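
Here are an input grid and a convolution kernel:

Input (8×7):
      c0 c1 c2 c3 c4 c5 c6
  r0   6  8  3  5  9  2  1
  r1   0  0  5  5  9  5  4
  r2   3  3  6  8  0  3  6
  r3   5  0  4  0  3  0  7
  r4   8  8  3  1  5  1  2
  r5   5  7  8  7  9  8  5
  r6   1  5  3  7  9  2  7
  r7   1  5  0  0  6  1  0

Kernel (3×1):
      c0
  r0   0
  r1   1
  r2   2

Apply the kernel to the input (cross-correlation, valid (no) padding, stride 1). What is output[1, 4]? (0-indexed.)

The receptive field on the input at this output position is [9 / 0 / 3]. Elementwise product with the kernel and sum: 0·1 + 3·2.

6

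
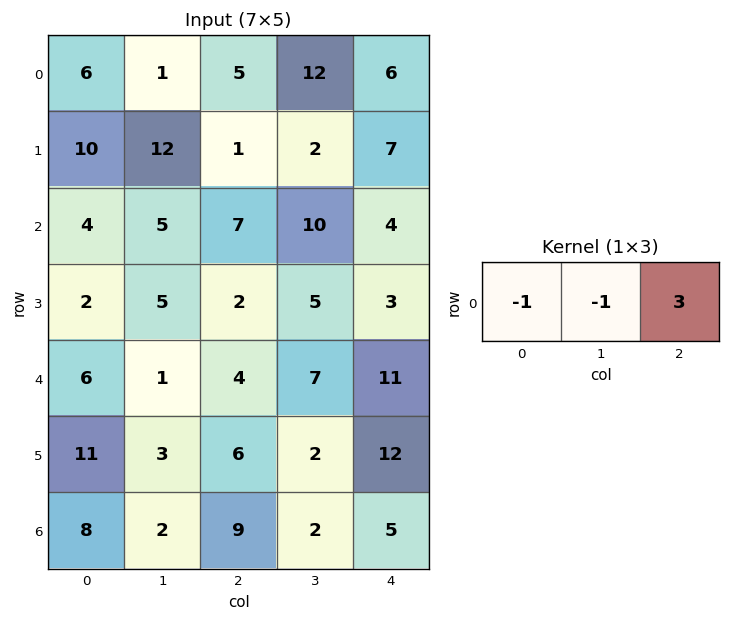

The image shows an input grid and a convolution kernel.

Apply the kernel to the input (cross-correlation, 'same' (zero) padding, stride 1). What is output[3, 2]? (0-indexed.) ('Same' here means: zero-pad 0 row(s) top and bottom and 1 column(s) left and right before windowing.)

The receptive field on the zero-padded input at this output position is [5 2 5]. Elementwise product with the kernel and sum: 5·-1 + 2·-1 + 5·3.

8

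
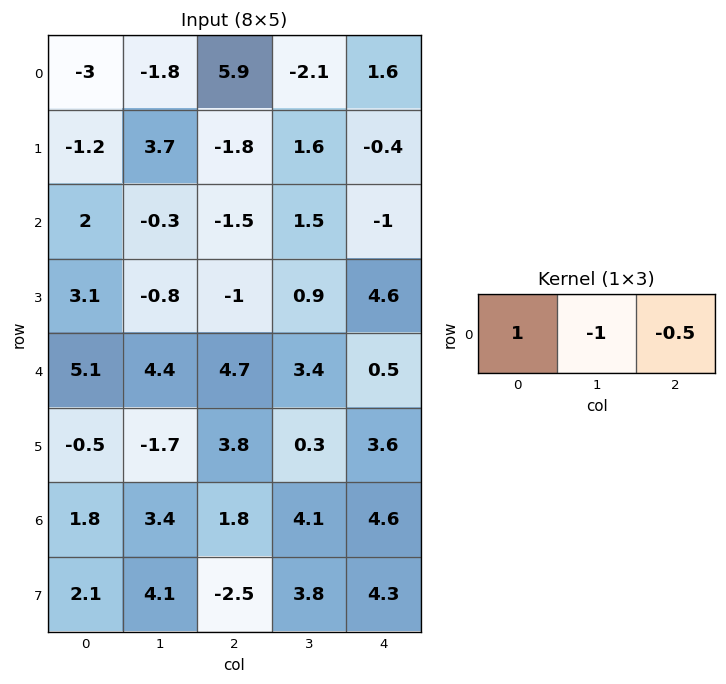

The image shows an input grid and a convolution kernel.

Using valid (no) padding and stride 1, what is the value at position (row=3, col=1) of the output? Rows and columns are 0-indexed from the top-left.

-0.25

The receptive field on the input at this output position is [-0.8 -1 0.9]. Elementwise product with the kernel and sum: -0.8·1 + -1·-1 + 0.9·-0.5.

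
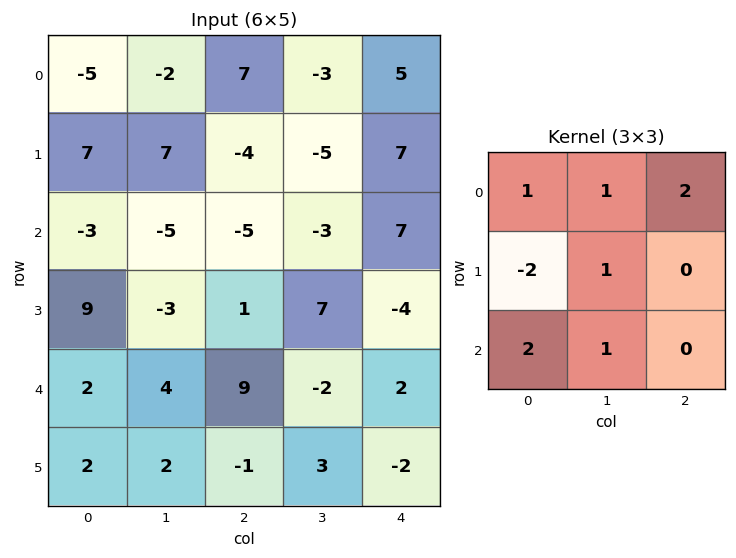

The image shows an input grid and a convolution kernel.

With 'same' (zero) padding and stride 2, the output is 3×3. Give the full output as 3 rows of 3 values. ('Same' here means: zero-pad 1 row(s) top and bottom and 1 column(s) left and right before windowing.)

2 21 8
27 -7 25
7 16 13

Output[0,0]: The receptive field on the zero-padded input at this output position is [0 0 0 / 0 -5 -2 / 0 7 7]. Elementwise product with the kernel and sum: 0·1 + 0·1 + 0·2 + 0·-2 + -5·1 + 0·2 + 7·1.
Output[0,1]: The receptive field on the zero-padded input at this output position is [0 0 0 / -2 7 -3 / 7 -4 -5]. Elementwise product with the kernel and sum: 0·1 + 0·1 + 0·2 + -2·-2 + 7·1 + 7·2 + -4·1.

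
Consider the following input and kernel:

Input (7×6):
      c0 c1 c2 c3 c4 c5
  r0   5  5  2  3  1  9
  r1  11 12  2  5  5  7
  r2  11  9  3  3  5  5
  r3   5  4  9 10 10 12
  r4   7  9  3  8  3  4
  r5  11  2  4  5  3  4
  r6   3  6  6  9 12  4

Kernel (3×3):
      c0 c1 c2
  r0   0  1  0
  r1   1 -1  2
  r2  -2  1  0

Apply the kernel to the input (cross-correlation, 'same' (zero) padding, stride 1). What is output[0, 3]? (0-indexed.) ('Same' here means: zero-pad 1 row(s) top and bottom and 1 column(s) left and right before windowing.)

The receptive field on the zero-padded input at this output position is [0 0 0 / 2 3 1 / 2 5 5]. Elementwise product with the kernel and sum: 0·1 + 2·1 + 3·-1 + 1·2 + 2·-2 + 5·1.

2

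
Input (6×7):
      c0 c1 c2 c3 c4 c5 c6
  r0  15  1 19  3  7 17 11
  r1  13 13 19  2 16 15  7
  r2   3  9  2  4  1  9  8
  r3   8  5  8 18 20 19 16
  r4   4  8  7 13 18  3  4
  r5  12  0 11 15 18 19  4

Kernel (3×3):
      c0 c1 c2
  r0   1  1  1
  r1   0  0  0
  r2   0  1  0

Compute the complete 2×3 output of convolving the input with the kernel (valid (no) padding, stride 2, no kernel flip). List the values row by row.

44 33 44
22 20 21

Output[0,0]: The receptive field on the input at this output position is [15 1 19 / 13 13 19 / 3 9 2]. Elementwise product with the kernel and sum: 15·1 + 1·1 + 19·1 + 9·1.
Output[0,1]: The receptive field on the input at this output position is [19 3 7 / 19 2 16 / 2 4 1]. Elementwise product with the kernel and sum: 19·1 + 3·1 + 7·1 + 4·1.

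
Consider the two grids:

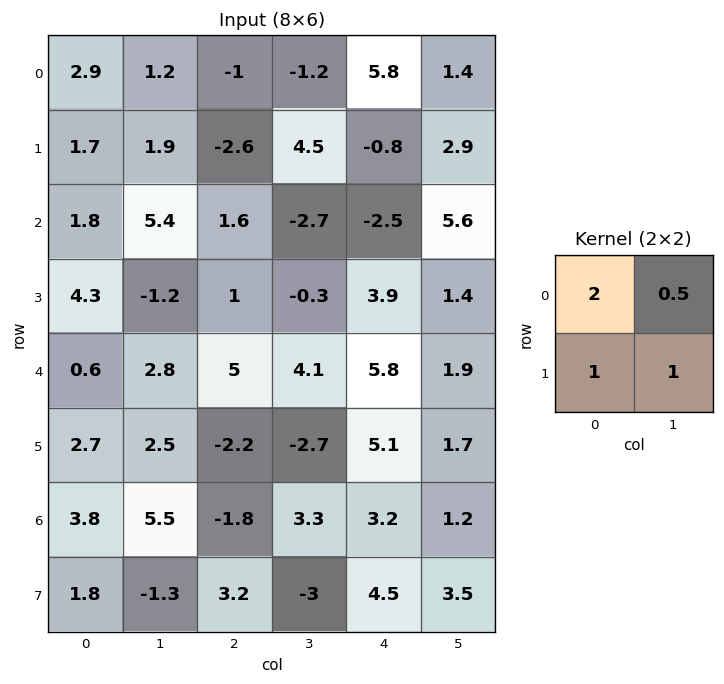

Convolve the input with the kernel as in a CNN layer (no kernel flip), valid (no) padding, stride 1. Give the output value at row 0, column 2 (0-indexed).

The receptive field on the input at this output position is [-1 -1.2 / -2.6 4.5]. Elementwise product with the kernel and sum: -1·2 + -1.2·0.5 + -2.6·1 + 4.5·1.

-0.7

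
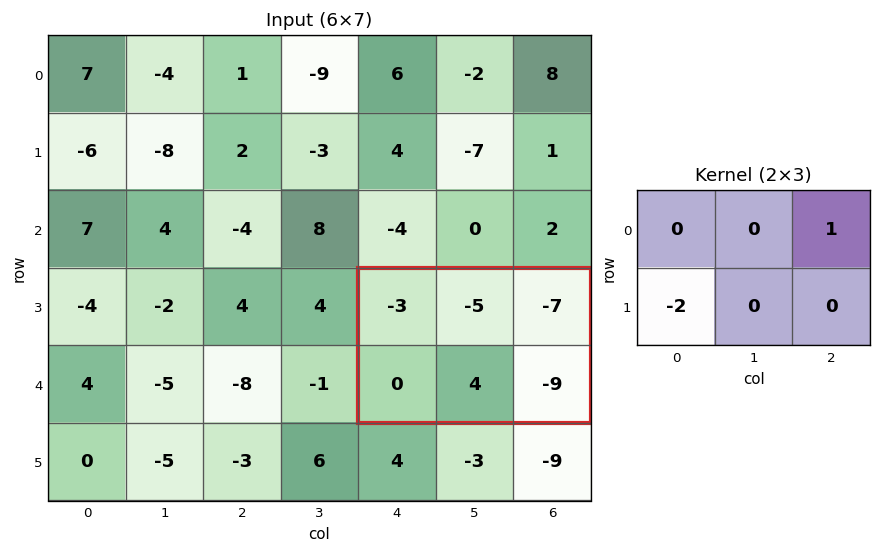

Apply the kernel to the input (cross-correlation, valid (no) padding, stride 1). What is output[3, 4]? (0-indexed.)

-7

The receptive field on the input at this output position is [-3 -5 -7 / 0 4 -9]. Elementwise product with the kernel and sum: -7·1 + 0·-2.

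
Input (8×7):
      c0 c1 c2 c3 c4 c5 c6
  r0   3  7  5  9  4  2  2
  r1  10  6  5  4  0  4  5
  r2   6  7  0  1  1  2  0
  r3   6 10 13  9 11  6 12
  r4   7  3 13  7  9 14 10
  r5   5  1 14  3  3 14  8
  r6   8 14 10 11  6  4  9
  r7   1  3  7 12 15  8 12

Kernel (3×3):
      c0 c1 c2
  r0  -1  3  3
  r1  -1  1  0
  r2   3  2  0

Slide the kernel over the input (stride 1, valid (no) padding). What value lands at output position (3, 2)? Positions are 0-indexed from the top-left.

89

The receptive field on the input at this output position is [13 9 11 / 13 7 9 / 14 3 3]. Elementwise product with the kernel and sum: 13·-1 + 9·3 + 11·3 + 13·-1 + 7·1 + 14·3 + 3·2.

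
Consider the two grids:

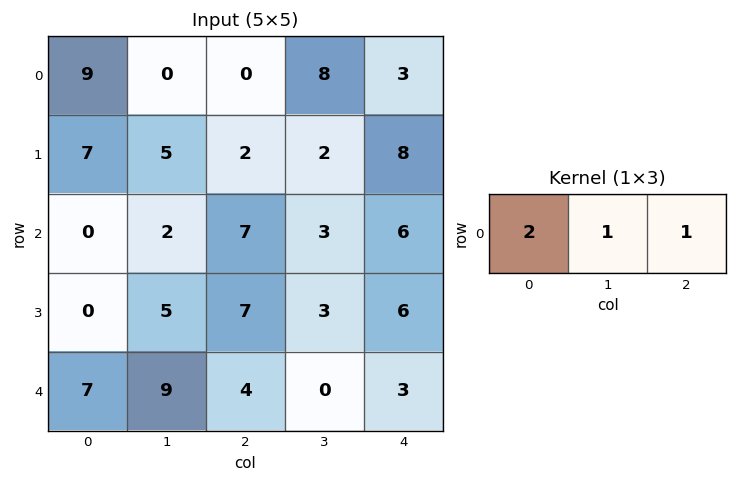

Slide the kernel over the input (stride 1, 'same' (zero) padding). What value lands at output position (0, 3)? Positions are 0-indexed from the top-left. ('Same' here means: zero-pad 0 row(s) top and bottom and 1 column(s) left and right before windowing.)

11

The receptive field on the zero-padded input at this output position is [0 8 3]. Elementwise product with the kernel and sum: 0·2 + 8·1 + 3·1.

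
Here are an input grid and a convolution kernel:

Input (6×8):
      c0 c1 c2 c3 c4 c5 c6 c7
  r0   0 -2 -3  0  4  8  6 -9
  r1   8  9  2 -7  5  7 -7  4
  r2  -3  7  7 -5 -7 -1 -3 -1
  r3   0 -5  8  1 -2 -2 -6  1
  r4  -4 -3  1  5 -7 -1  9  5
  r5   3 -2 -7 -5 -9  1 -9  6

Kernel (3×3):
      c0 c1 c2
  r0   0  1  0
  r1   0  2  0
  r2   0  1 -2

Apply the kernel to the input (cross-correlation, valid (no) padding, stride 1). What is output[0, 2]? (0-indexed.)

The receptive field on the input at this output position is [-3 0 4 / 2 -7 5 / 7 -5 -7]. Elementwise product with the kernel and sum: 0·1 + -7·2 + -5·1 + -7·-2.

-5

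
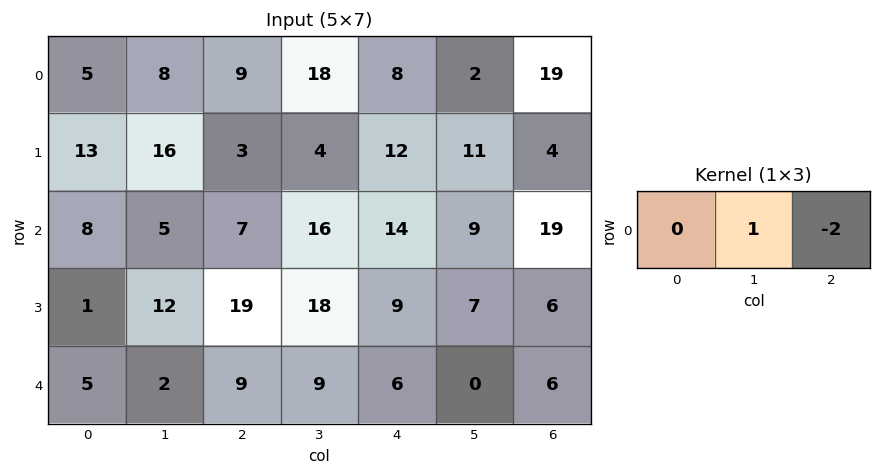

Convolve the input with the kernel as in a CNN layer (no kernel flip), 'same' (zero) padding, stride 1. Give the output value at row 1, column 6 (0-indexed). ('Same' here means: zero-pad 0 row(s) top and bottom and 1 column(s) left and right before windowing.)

The receptive field on the zero-padded input at this output position is [11 4 0]. Elementwise product with the kernel and sum: 4·1 + 0·-2.

4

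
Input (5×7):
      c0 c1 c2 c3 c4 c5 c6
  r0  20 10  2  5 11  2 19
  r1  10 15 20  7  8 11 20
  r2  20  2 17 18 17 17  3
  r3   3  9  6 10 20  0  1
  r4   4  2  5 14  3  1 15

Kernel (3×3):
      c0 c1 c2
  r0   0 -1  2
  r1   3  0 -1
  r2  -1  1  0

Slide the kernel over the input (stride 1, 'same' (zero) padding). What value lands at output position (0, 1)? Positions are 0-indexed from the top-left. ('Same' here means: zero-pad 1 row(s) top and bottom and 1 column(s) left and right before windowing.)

63

The receptive field on the zero-padded input at this output position is [0 0 0 / 20 10 2 / 10 15 20]. Elementwise product with the kernel and sum: 0·-1 + 0·2 + 20·3 + 2·-1 + 10·-1 + 15·1.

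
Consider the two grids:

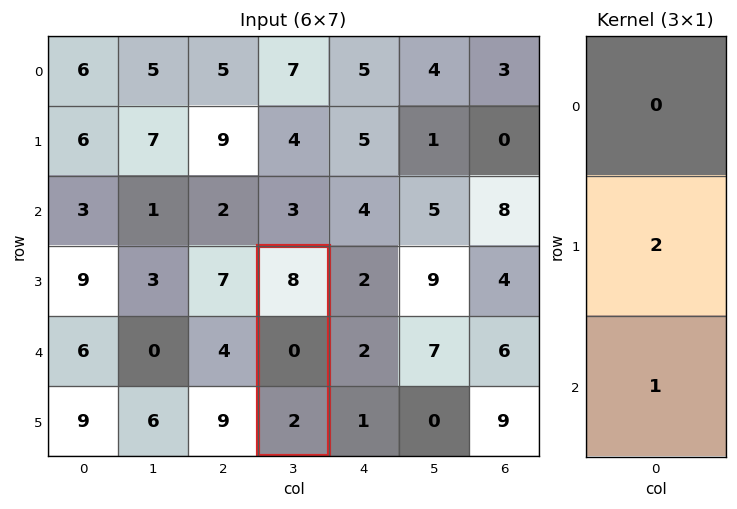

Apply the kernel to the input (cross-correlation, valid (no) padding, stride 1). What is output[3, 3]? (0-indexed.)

The receptive field on the input at this output position is [8 / 0 / 2]. Elementwise product with the kernel and sum: 0·2 + 2·1.

2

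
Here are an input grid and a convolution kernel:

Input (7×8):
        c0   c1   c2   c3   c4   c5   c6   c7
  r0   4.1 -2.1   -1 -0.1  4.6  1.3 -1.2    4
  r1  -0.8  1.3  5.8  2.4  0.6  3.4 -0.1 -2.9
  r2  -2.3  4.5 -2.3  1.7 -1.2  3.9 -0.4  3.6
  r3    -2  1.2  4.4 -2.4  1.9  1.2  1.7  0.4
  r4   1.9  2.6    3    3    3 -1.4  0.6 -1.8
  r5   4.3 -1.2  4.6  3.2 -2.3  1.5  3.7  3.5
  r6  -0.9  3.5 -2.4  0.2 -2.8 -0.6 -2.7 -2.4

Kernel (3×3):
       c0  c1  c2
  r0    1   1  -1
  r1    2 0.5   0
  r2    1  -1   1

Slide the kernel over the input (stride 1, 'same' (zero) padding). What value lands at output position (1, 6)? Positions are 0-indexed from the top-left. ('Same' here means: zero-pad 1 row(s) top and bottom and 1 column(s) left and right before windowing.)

10.75

The receptive field on the zero-padded input at this output position is [1.3 -1.2 4 / 3.4 -0.1 -2.9 / 3.9 -0.4 3.6]. Elementwise product with the kernel and sum: 1.3·1 + -1.2·1 + 4·-1 + 3.4·2 + -0.1·0.5 + 3.9·1 + -0.4·-1 + 3.6·1.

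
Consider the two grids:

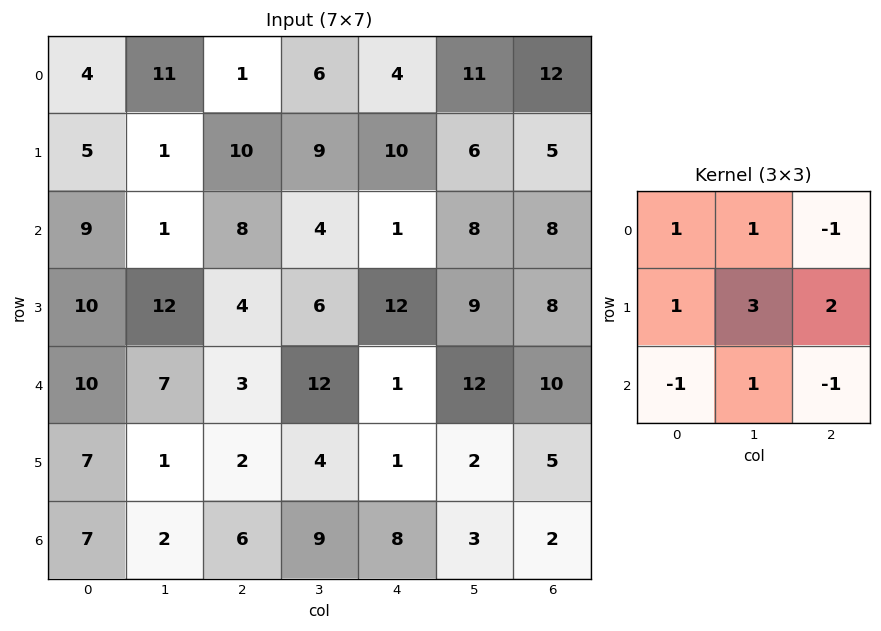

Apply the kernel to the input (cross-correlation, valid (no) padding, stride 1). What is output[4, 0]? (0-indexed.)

The receptive field on the input at this output position is [10 7 3 / 7 1 2 / 7 2 6]. Elementwise product with the kernel and sum: 10·1 + 7·1 + 3·-1 + 7·1 + 1·3 + 2·2 + 7·-1 + 2·1 + 6·-1.

17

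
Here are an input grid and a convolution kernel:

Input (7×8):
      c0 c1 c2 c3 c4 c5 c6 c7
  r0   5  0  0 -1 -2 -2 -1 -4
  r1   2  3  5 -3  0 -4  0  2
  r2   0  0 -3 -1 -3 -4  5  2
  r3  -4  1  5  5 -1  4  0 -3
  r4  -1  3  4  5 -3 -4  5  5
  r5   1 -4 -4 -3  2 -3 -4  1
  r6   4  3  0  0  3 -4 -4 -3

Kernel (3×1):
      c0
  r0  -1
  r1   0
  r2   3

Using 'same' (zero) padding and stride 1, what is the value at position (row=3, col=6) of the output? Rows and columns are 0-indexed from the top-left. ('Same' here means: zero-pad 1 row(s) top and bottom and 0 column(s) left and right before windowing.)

The receptive field on the zero-padded input at this output position is [5 / 0 / 5]. Elementwise product with the kernel and sum: 5·-1 + 5·3.

10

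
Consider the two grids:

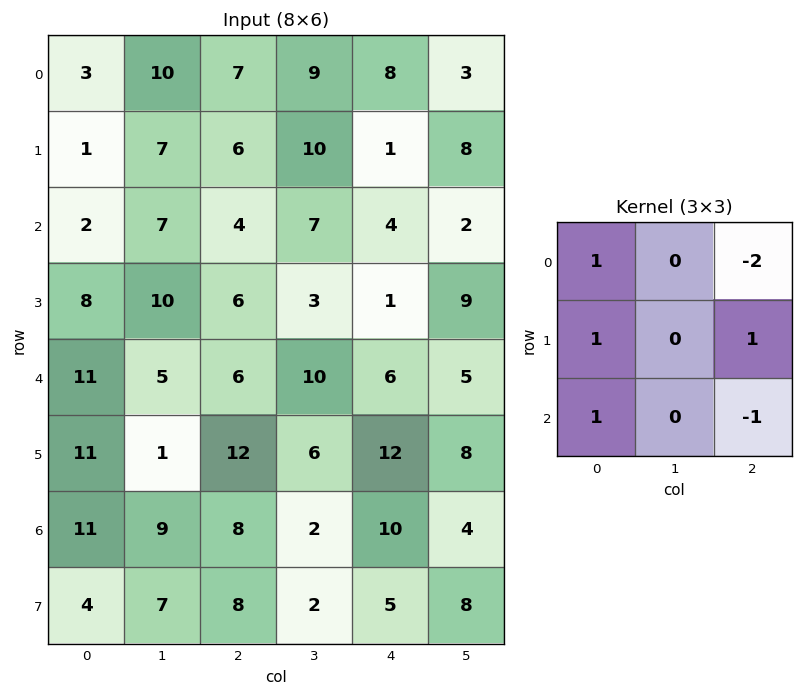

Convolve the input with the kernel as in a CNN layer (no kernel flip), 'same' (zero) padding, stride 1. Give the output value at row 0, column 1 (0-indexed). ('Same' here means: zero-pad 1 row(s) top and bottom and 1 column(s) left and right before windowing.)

The receptive field on the zero-padded input at this output position is [0 0 0 / 3 10 7 / 1 7 6]. Elementwise product with the kernel and sum: 0·1 + 0·-2 + 3·1 + 7·1 + 1·1 + 6·-1.

5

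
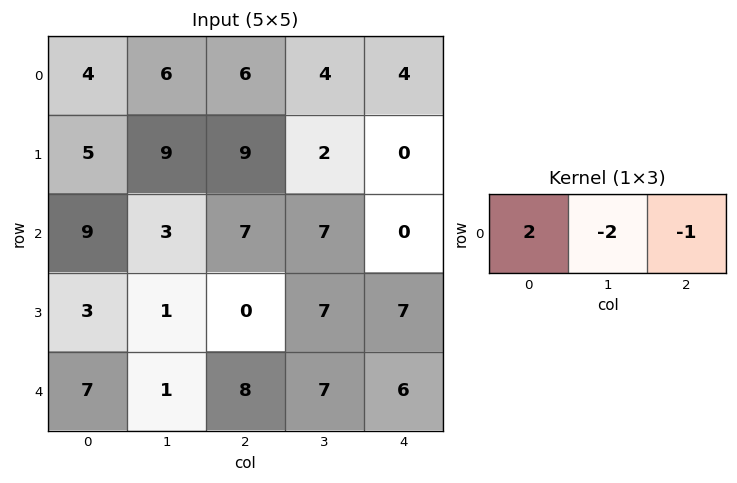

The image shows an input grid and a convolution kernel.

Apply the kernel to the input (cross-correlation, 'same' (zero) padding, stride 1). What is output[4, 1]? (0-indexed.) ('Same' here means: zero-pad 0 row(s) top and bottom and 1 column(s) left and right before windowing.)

The receptive field on the zero-padded input at this output position is [7 1 8]. Elementwise product with the kernel and sum: 7·2 + 1·-2 + 8·-1.

4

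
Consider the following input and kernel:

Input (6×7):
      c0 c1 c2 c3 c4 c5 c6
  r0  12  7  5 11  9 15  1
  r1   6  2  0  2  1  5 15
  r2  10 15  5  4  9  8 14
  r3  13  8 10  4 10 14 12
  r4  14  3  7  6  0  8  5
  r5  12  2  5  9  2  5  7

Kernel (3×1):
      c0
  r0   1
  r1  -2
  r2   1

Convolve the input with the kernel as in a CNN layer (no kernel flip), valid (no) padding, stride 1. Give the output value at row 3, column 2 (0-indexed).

The receptive field on the input at this output position is [10 / 7 / 5]. Elementwise product with the kernel and sum: 10·1 + 7·-2 + 5·1.

1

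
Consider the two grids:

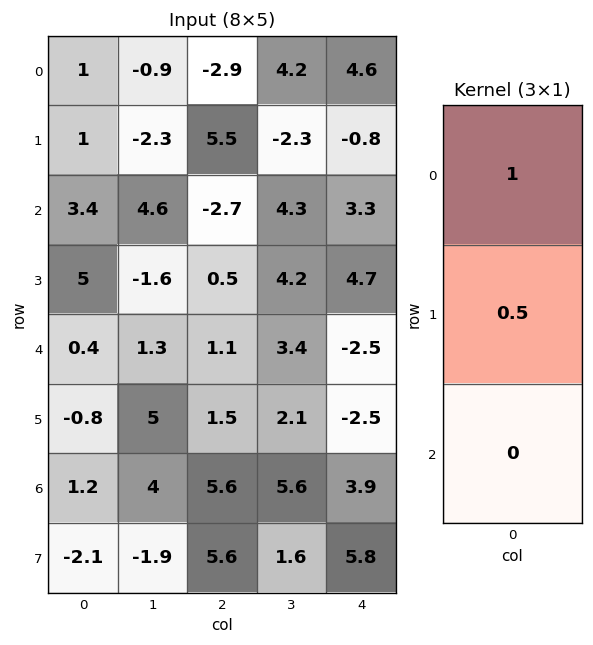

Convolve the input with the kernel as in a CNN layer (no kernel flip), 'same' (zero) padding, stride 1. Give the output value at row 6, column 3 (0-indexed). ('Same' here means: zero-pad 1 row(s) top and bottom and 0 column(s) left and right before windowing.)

4.9

The receptive field on the zero-padded input at this output position is [2.1 / 5.6 / 1.6]. Elementwise product with the kernel and sum: 2.1·1 + 5.6·0.5.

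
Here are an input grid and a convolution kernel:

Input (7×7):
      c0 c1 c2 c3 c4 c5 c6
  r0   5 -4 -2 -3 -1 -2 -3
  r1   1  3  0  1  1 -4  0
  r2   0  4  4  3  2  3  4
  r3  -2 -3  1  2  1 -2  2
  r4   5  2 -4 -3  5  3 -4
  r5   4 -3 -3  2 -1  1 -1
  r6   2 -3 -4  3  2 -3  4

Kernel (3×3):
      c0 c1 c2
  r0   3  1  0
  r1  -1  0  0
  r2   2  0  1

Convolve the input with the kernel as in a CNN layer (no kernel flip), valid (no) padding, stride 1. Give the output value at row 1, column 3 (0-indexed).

The receptive field on the input at this output position is [1 1 -4 / 3 2 3 / 2 1 -2]. Elementwise product with the kernel and sum: 1·3 + 1·1 + 3·-1 + 2·2 + -2·1.

3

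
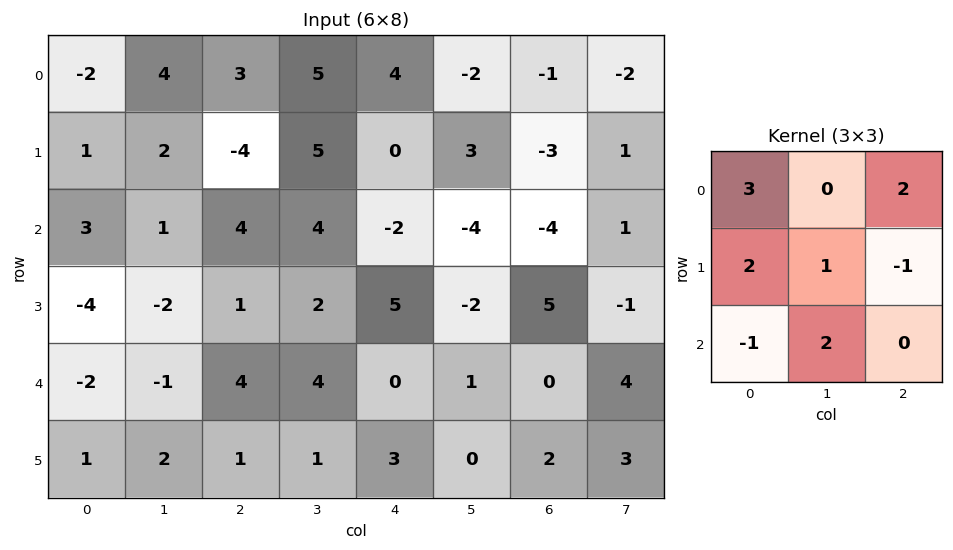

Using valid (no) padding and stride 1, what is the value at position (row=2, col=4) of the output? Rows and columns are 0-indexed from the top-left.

-9

The receptive field on the input at this output position is [-2 -4 -4 / 5 -2 5 / 0 1 0]. Elementwise product with the kernel and sum: -2·3 + -4·2 + 5·2 + -2·1 + 5·-1 + 0·-1 + 1·2.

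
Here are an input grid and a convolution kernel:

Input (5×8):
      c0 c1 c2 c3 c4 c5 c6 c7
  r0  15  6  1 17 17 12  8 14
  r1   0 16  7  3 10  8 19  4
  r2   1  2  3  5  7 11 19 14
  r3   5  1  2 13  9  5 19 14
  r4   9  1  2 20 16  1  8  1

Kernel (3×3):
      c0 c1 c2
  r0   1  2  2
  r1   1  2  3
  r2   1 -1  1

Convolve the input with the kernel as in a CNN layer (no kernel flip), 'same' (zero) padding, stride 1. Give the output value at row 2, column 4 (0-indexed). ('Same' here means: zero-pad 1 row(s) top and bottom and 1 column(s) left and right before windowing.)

100

The receptive field on the zero-padded input at this output position is [3 10 8 / 5 7 11 / 13 9 5]. Elementwise product with the kernel and sum: 3·1 + 10·2 + 8·2 + 5·1 + 7·2 + 11·3 + 13·1 + 9·-1 + 5·1.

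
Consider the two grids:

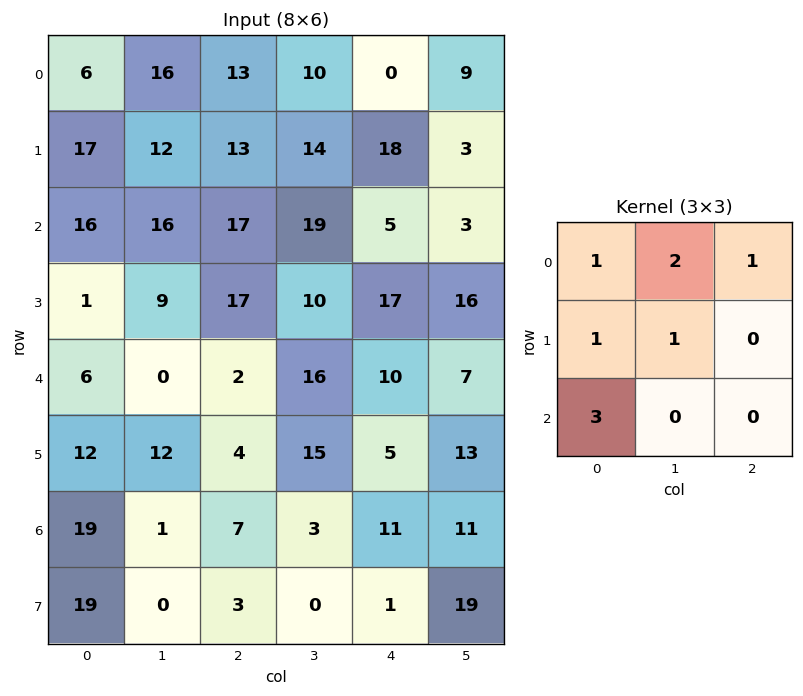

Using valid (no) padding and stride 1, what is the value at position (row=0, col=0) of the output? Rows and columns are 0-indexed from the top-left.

128

The receptive field on the input at this output position is [6 16 13 / 17 12 13 / 16 16 17]. Elementwise product with the kernel and sum: 6·1 + 16·2 + 13·1 + 17·1 + 12·1 + 16·3.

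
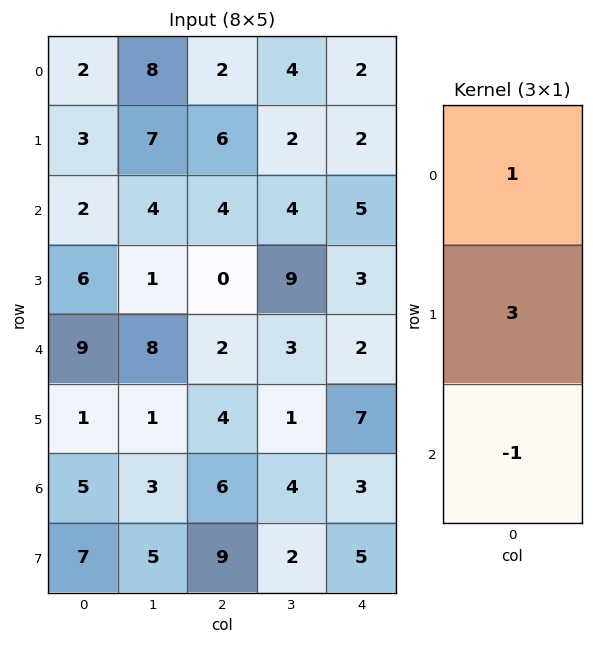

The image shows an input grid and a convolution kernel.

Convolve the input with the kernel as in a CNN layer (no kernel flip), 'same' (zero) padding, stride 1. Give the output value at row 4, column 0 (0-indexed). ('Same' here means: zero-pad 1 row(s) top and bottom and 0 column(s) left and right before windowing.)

32

The receptive field on the zero-padded input at this output position is [6 / 9 / 1]. Elementwise product with the kernel and sum: 6·1 + 9·3 + 1·-1.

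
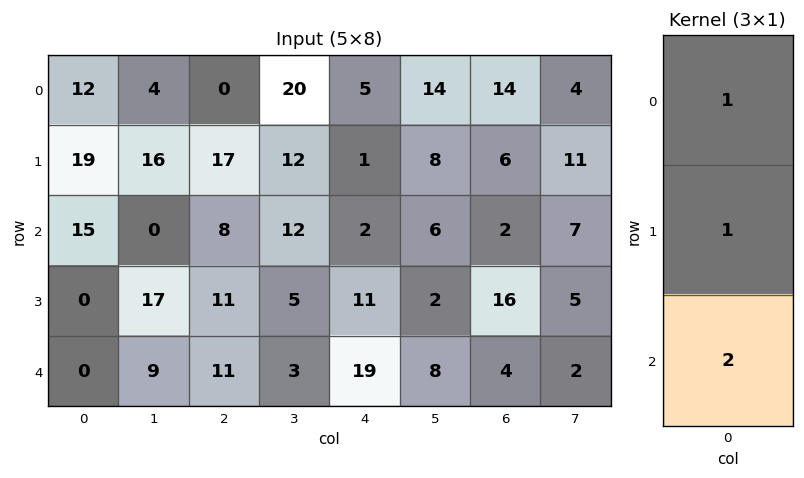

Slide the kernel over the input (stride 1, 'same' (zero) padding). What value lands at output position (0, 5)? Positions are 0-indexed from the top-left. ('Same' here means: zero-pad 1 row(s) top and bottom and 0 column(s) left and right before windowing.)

30

The receptive field on the zero-padded input at this output position is [0 / 14 / 8]. Elementwise product with the kernel and sum: 0·1 + 14·1 + 8·2.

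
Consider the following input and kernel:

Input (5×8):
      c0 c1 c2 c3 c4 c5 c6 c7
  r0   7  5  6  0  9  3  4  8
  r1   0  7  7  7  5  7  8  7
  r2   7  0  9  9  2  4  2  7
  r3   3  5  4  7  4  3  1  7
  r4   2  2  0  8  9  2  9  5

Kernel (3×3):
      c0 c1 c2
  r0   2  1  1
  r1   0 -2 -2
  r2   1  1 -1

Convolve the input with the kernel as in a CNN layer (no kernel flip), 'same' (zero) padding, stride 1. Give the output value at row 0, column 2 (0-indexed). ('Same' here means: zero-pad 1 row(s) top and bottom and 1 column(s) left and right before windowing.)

The receptive field on the zero-padded input at this output position is [0 0 0 / 5 6 0 / 7 7 7]. Elementwise product with the kernel and sum: 0·2 + 0·1 + 0·1 + 6·-2 + 0·-2 + 7·1 + 7·1 + 7·-1.

-5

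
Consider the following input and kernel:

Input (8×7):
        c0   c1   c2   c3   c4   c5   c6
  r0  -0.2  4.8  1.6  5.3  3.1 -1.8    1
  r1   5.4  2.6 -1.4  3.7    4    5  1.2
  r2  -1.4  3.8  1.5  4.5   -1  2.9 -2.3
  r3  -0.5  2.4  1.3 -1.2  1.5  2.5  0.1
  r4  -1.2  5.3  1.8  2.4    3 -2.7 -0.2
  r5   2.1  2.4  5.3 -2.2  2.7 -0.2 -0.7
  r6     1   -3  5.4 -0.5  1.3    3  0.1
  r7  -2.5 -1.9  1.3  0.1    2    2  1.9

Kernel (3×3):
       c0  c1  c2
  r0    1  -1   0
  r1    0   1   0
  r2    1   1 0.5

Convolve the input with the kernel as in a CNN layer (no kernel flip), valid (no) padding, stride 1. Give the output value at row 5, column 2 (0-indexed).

9.4

The receptive field on the input at this output position is [5.3 -2.2 2.7 / 5.4 -0.5 1.3 / 1.3 0.1 2]. Elementwise product with the kernel and sum: 5.3·1 + -2.2·-1 + -0.5·1 + 1.3·1 + 0.1·1 + 2·0.5.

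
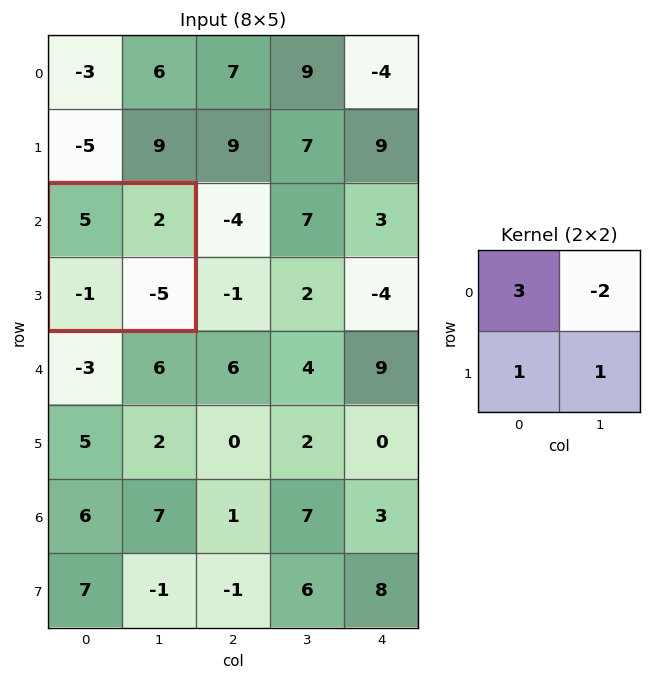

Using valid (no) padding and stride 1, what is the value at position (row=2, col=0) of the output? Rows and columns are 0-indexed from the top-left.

5

The receptive field on the input at this output position is [5 2 / -1 -5]. Elementwise product with the kernel and sum: 5·3 + 2·-2 + -1·1 + -5·1.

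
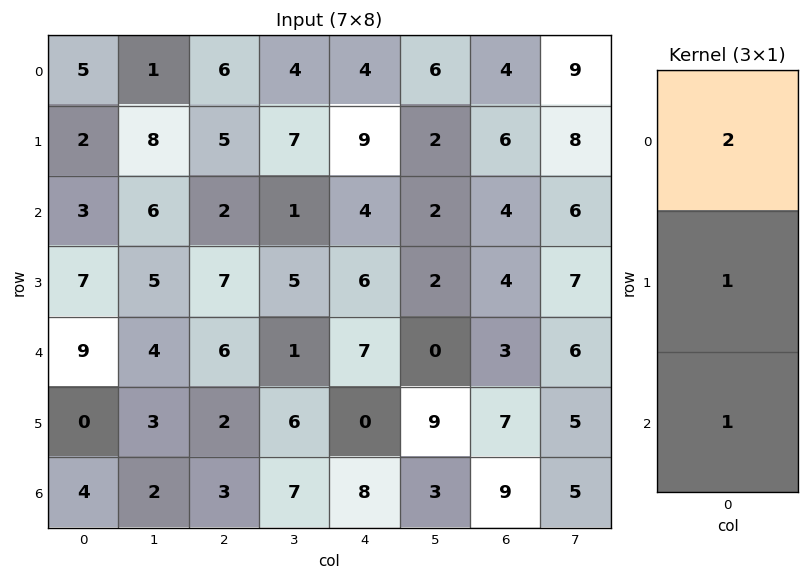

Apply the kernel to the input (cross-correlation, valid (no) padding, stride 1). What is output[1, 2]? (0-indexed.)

19

The receptive field on the input at this output position is [5 / 2 / 7]. Elementwise product with the kernel and sum: 5·2 + 2·1 + 7·1.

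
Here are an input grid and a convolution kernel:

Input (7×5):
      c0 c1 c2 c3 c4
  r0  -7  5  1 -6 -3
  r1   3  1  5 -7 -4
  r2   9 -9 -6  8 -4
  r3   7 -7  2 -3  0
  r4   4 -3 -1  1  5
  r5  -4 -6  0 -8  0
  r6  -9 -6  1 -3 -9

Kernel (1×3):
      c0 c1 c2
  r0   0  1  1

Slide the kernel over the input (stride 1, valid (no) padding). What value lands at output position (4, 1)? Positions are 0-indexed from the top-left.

The receptive field on the input at this output position is [-3 -1 1]. Elementwise product with the kernel and sum: -1·1 + 1·1.

0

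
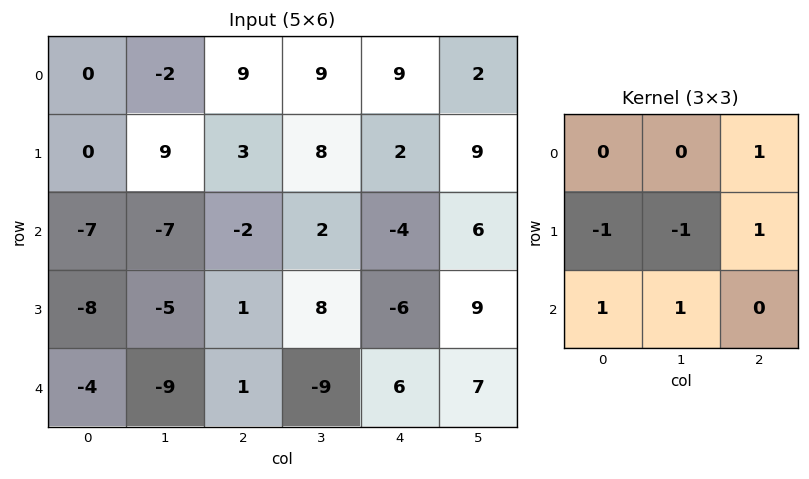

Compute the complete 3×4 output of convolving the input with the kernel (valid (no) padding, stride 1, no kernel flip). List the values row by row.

-11 -4 0 -1
2 15 7 19
-1 6 -27 10

Output[0,0]: The receptive field on the input at this output position is [0 -2 9 / 0 9 3 / -7 -7 -2]. Elementwise product with the kernel and sum: 9·1 + 0·-1 + 9·-1 + 3·1 + -7·1 + -7·1.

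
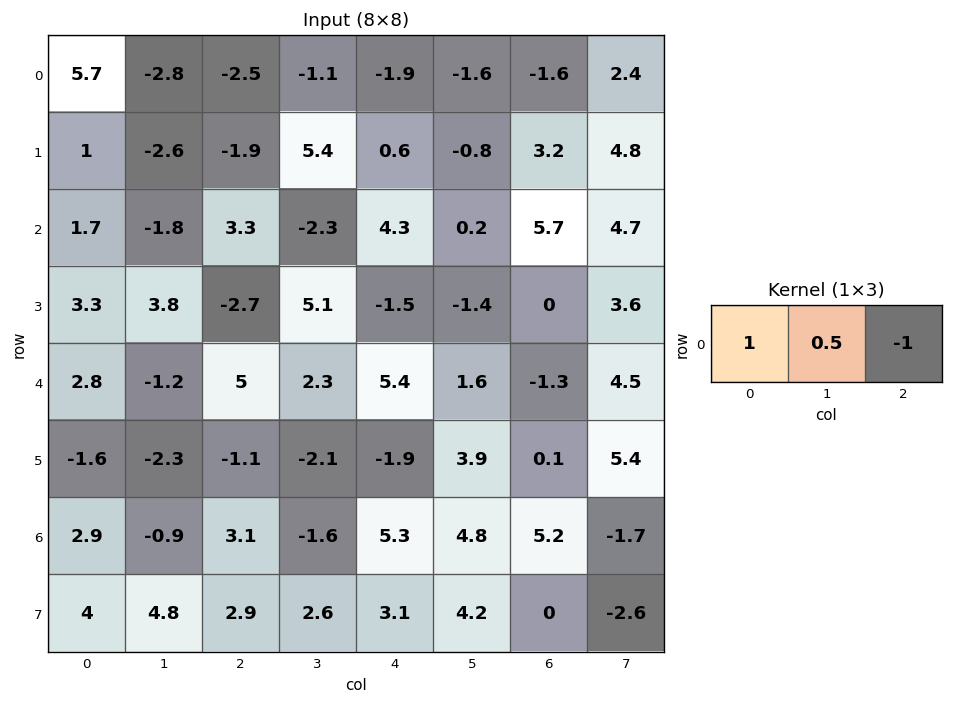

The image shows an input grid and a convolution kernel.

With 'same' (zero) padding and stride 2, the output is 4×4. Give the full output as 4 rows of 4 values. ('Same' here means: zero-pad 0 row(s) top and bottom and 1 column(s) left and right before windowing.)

5.65 -2.95 -0.45 -4.8
2.65 2.15 -0.35 -1.65
2.6 -1 3.4 -3.55
2.35 2.25 -3.75 9.1

Output[0,0]: The receptive field on the zero-padded input at this output position is [0 5.7 -2.8]. Elementwise product with the kernel and sum: 0·1 + 5.7·0.5 + -2.8·-1.
Output[0,1]: The receptive field on the zero-padded input at this output position is [-2.8 -2.5 -1.1]. Elementwise product with the kernel and sum: -2.8·1 + -2.5·0.5 + -1.1·-1.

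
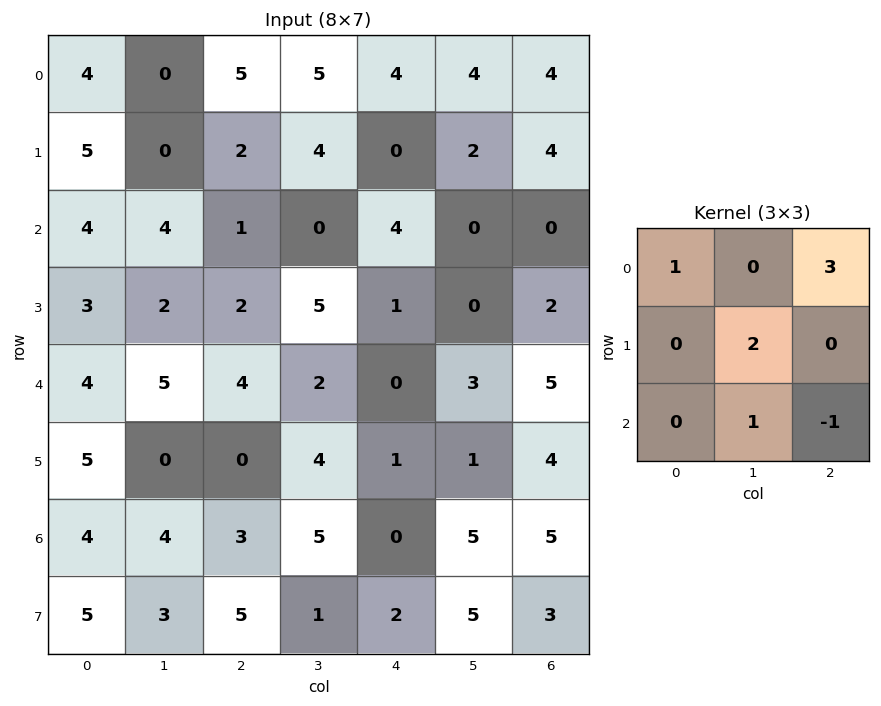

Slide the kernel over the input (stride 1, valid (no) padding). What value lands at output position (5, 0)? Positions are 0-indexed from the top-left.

The receptive field on the input at this output position is [5 0 0 / 4 4 3 / 5 3 5]. Elementwise product with the kernel and sum: 5·1 + 0·3 + 4·2 + 3·1 + 5·-1.

11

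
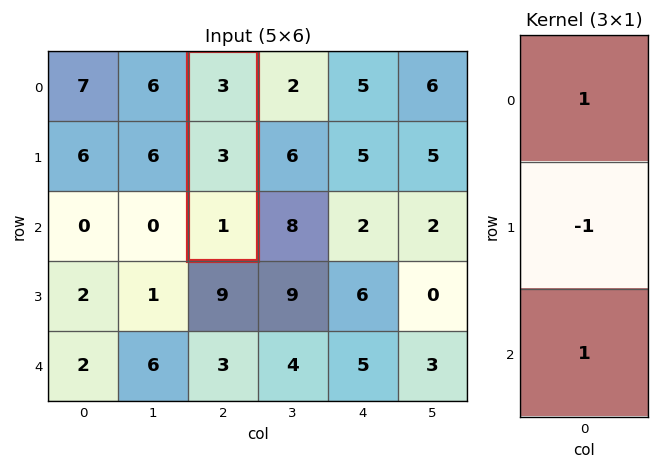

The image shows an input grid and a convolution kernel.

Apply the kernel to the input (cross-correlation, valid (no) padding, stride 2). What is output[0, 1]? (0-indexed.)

The receptive field on the input at this output position is [3 / 3 / 1]. Elementwise product with the kernel and sum: 3·1 + 3·-1 + 1·1.

1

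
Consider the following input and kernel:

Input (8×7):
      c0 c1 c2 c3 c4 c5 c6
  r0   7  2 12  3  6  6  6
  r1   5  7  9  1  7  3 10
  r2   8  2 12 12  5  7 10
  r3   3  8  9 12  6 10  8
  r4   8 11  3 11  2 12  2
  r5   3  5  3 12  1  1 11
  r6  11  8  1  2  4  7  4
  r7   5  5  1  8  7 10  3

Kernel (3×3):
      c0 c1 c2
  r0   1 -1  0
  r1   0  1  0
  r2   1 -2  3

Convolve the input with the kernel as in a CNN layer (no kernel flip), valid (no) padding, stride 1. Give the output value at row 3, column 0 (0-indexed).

The receptive field on the input at this output position is [3 8 9 / 8 11 3 / 3 5 3]. Elementwise product with the kernel and sum: 3·1 + 8·-1 + 11·1 + 3·1 + 5·-2 + 3·3.

8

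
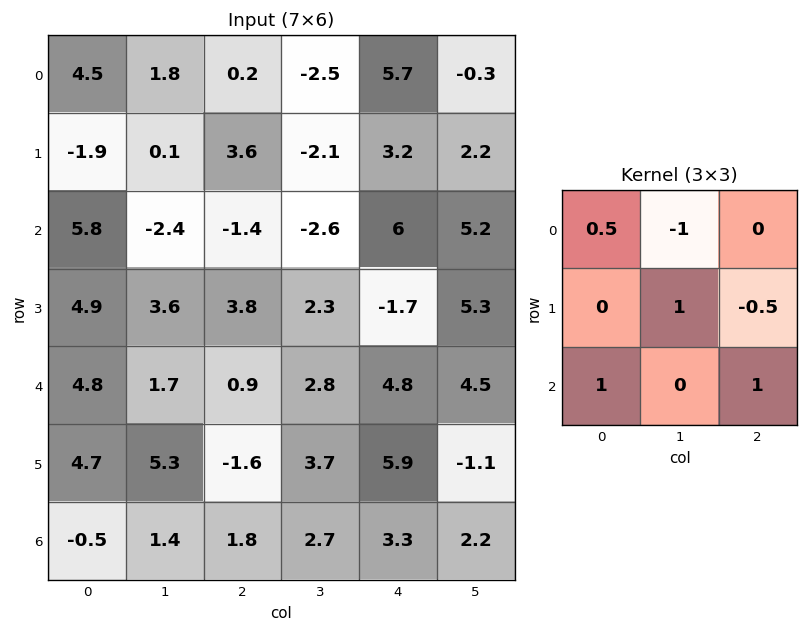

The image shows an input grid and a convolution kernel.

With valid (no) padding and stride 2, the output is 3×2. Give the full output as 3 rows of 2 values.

Output[0,0]: The receptive field on the input at this output position is [4.5 1.8 0.2 / -1.9 0.1 3.6 / 5.8 -2.4 -1.4]. Elementwise product with the kernel and sum: 4.5·0.5 + 1.8·-1 + 0.1·1 + 3.6·-0.5 + 5.8·1 + -1.4·1.
Output[0,1]: The receptive field on the input at this output position is [0.2 -2.5 5.7 / 3.6 -2.1 3.2 / -1.4 -2.6 6]. Elementwise product with the kernel and sum: 0.2·0.5 + -2.5·-1 + -2.1·1 + 3.2·-0.5 + -1.4·1 + 6·1.

3.15 3.5
12.7 10.75
8.1 3.5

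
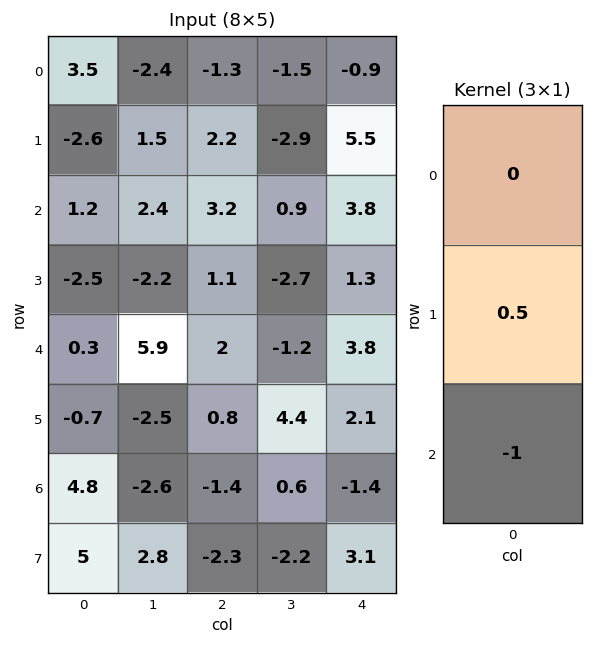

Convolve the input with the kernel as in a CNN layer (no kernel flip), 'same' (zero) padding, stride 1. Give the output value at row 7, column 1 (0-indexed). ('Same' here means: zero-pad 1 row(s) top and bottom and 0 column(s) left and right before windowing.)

1.4

The receptive field on the zero-padded input at this output position is [-2.6 / 2.8 / 0]. Elementwise product with the kernel and sum: 2.8·0.5 + 0·-1.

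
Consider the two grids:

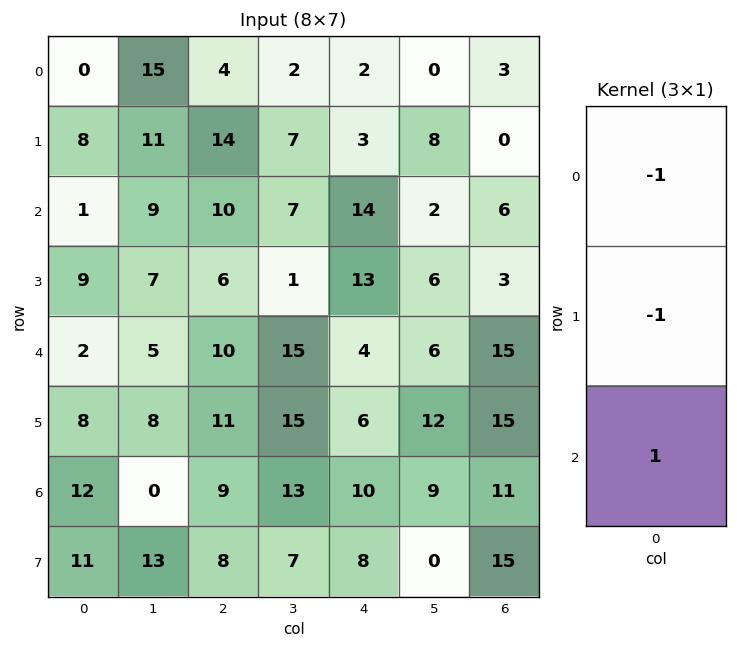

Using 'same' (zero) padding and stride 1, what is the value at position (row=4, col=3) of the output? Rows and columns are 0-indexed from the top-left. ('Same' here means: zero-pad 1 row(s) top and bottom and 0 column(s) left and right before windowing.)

The receptive field on the zero-padded input at this output position is [1 / 15 / 15]. Elementwise product with the kernel and sum: 1·-1 + 15·-1 + 15·1.

-1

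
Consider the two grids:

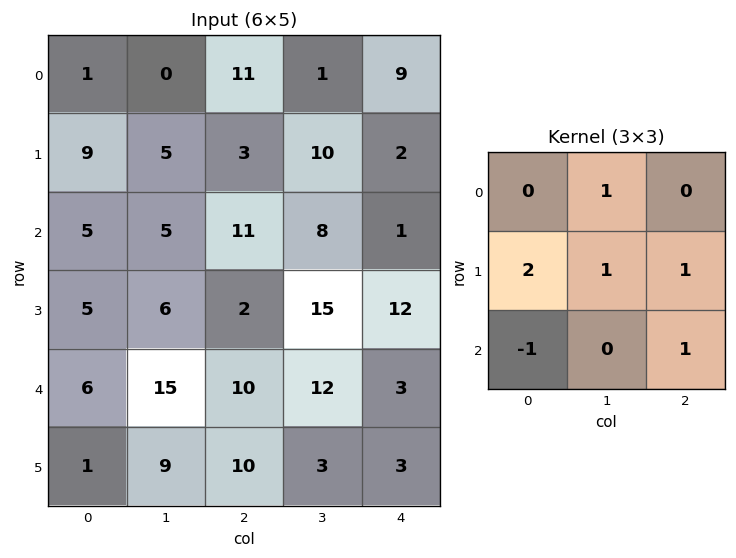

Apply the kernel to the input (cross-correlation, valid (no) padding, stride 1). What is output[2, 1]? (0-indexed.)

The receptive field on the input at this output position is [5 11 8 / 6 2 15 / 15 10 12]. Elementwise product with the kernel and sum: 11·1 + 6·2 + 2·1 + 15·1 + 15·-1 + 12·1.

37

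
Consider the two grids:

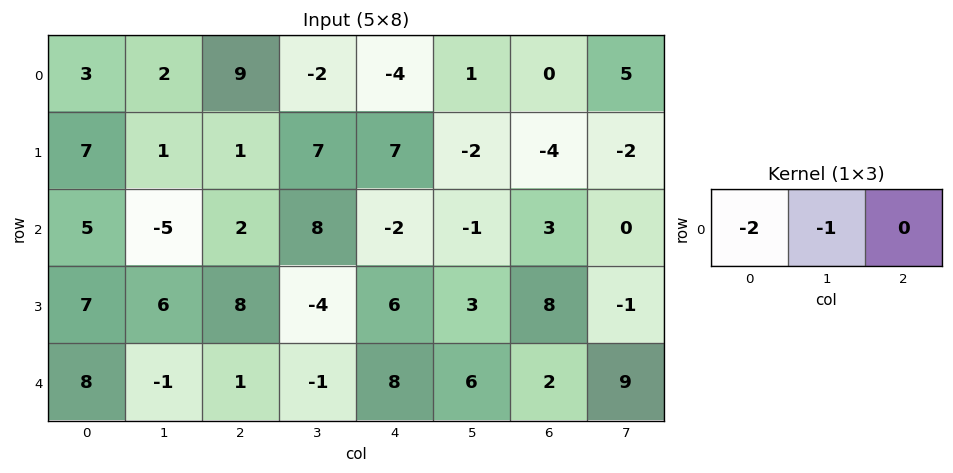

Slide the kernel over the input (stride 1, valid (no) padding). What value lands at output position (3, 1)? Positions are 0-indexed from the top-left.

The receptive field on the input at this output position is [6 8 -4]. Elementwise product with the kernel and sum: 6·-2 + 8·-1.

-20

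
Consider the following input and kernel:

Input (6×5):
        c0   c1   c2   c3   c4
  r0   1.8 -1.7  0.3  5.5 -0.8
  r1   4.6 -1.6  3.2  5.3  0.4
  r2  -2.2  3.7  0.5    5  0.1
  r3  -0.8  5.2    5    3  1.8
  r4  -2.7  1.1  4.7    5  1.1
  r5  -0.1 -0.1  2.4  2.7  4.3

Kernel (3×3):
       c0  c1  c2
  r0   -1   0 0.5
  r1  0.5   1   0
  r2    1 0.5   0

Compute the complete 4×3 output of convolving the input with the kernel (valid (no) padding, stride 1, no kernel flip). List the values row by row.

Output[0,0]: The receptive field on the input at this output position is [1.8 -1.7 0.3 / 4.6 -1.6 3.2 / -2.2 3.7 0.5]. Elementwise product with the kernel and sum: 1.8·-1 + 0.3·0.5 + 4.6·0.5 + -1.6·1 + -2.2·1 + 3.7·0.5.
Output[0,1]: The receptive field on the input at this output position is [-1.7 0.3 5.5 / -1.6 3.2 5.3 / 3.7 0.5 5]. Elementwise product with the kernel and sum: -1.7·-1 + 5.5·0.5 + -1.6·0.5 + 3.2·1 + 3.7·1 + 0.5·0.5.

-1.3 10.8 9.2
1.4 14.3 8.75
5.1 9.85 12.25
2.9 2.65 7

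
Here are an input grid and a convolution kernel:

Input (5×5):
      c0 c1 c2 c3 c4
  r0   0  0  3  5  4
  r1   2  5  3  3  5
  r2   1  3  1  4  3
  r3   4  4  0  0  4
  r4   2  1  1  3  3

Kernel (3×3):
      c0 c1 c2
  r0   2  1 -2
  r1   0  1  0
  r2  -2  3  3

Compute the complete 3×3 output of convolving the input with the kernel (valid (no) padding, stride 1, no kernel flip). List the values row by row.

9 5 25
10 0 15
9 9 16

Output[0,0]: The receptive field on the input at this output position is [0 0 3 / 2 5 3 / 1 3 1]. Elementwise product with the kernel and sum: 0·2 + 0·1 + 3·-2 + 5·1 + 1·-2 + 3·3 + 1·3.
Output[0,1]: The receptive field on the input at this output position is [0 3 5 / 5 3 3 / 3 1 4]. Elementwise product with the kernel and sum: 0·2 + 3·1 + 5·-2 + 3·1 + 3·-2 + 1·3 + 4·3.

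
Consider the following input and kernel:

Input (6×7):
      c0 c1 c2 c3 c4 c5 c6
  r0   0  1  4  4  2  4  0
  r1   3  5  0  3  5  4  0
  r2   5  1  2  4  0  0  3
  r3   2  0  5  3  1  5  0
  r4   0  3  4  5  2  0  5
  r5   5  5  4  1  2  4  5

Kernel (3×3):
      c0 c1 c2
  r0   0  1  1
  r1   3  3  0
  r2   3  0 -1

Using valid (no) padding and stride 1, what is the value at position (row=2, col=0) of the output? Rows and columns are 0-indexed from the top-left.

5

The receptive field on the input at this output position is [5 1 2 / 2 0 5 / 0 3 4]. Elementwise product with the kernel and sum: 1·1 + 2·1 + 2·3 + 0·3 + 0·3 + 4·-1.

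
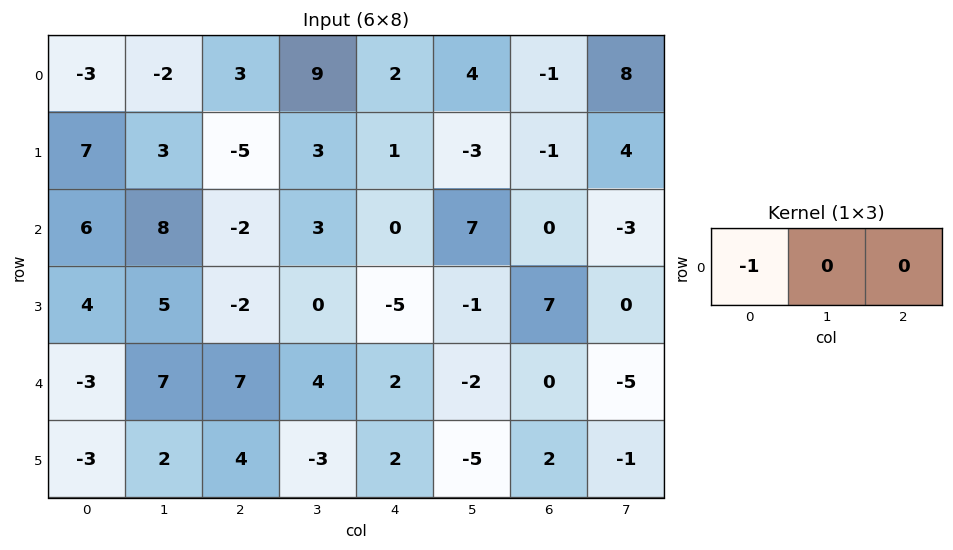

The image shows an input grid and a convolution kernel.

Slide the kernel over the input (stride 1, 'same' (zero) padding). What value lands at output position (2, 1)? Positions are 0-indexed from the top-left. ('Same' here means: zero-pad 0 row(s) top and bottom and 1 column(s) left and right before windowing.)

The receptive field on the zero-padded input at this output position is [6 8 -2]. Elementwise product with the kernel and sum: 6·-1.

-6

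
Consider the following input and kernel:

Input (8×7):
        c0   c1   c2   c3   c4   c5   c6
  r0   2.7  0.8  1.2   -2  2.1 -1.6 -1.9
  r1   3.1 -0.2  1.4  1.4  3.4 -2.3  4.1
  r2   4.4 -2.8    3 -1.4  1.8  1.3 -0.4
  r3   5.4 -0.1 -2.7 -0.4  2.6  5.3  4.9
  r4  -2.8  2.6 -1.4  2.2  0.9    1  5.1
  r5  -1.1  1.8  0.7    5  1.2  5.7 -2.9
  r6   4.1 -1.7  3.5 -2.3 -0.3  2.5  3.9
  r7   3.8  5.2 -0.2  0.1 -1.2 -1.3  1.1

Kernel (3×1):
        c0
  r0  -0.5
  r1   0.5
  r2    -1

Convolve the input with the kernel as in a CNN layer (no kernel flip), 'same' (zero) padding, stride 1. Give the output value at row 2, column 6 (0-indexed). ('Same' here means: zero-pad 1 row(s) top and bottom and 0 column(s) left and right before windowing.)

-7.15

The receptive field on the zero-padded input at this output position is [4.1 / -0.4 / 4.9]. Elementwise product with the kernel and sum: 4.1·-0.5 + -0.4·0.5 + 4.9·-1.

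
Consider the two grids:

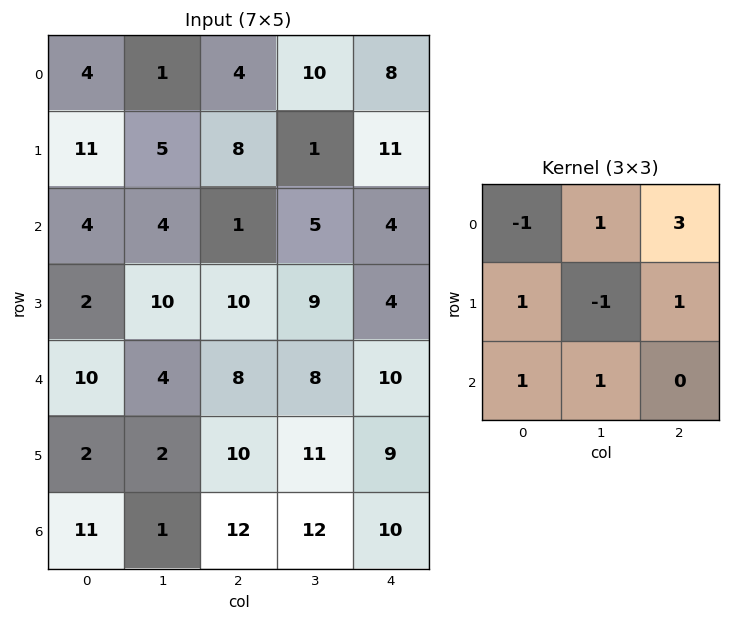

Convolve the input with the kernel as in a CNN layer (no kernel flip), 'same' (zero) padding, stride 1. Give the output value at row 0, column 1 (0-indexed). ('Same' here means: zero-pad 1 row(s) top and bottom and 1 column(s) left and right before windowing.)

23

The receptive field on the zero-padded input at this output position is [0 0 0 / 4 1 4 / 11 5 8]. Elementwise product with the kernel and sum: 0·-1 + 0·1 + 0·3 + 4·1 + 1·-1 + 4·1 + 11·1 + 5·1.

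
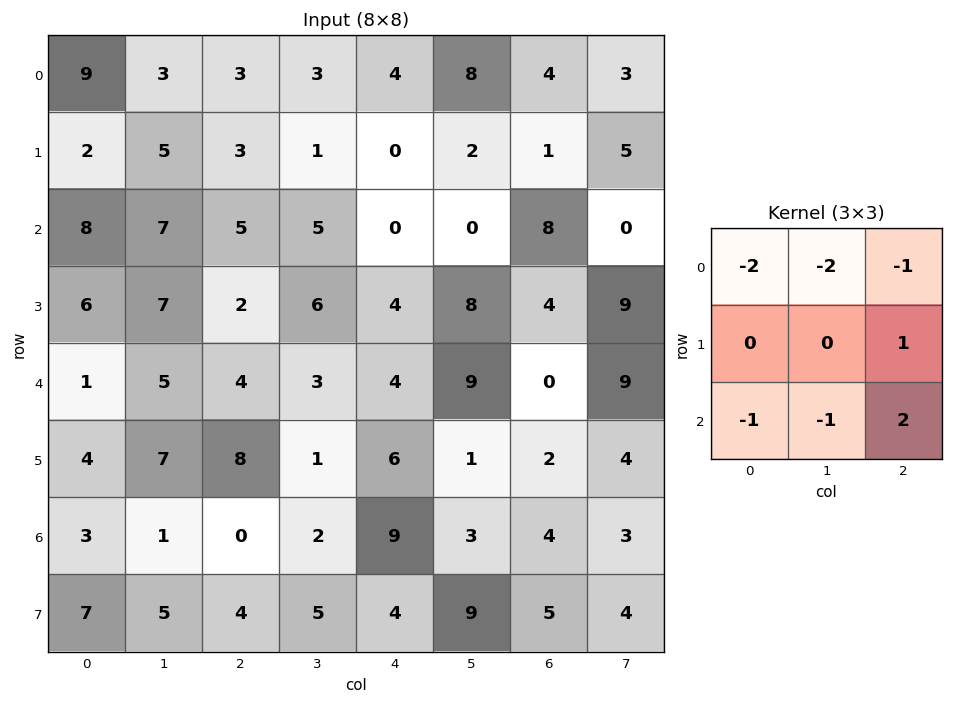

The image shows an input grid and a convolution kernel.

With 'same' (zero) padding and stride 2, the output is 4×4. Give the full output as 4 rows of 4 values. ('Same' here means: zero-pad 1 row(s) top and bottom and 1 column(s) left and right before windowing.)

11 -3 11 10
6 -9 2 -5
-4 -34 -24 -19
-11 -28 -3 -13

Output[0,0]: The receptive field on the zero-padded input at this output position is [0 0 0 / 0 9 3 / 0 2 5]. Elementwise product with the kernel and sum: 0·-2 + 0·-2 + 0·-1 + 3·1 + 0·-1 + 2·-1 + 5·2.
Output[0,1]: The receptive field on the zero-padded input at this output position is [0 0 0 / 3 3 3 / 5 3 1]. Elementwise product with the kernel and sum: 0·-2 + 0·-2 + 0·-1 + 3·1 + 5·-1 + 3·-1 + 1·2.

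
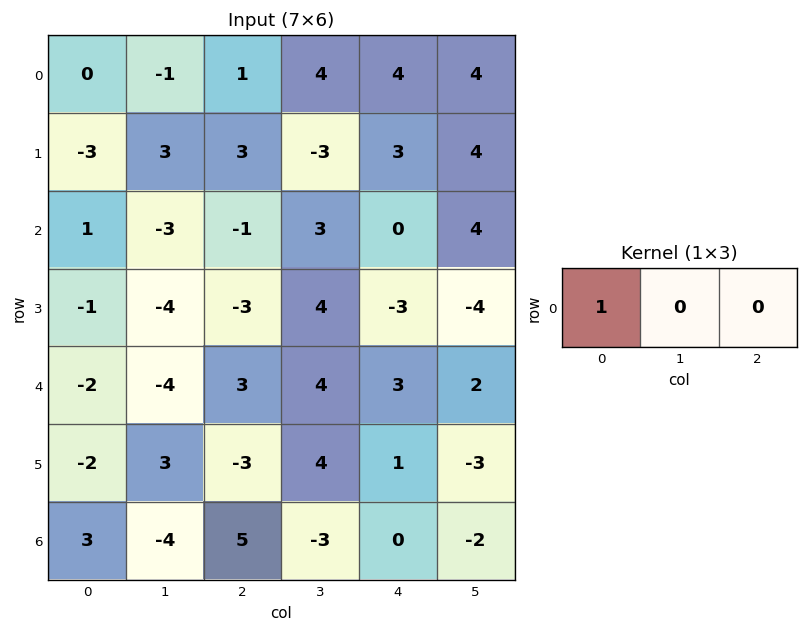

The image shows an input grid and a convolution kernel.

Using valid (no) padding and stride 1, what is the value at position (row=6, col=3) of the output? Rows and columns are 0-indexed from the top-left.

-3

The receptive field on the input at this output position is [-3 0 -2]. Elementwise product with the kernel and sum: -3·1.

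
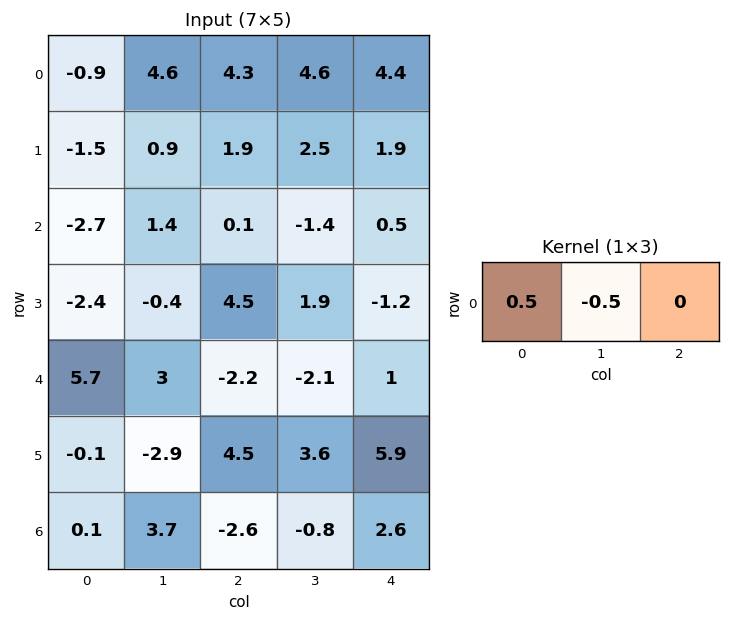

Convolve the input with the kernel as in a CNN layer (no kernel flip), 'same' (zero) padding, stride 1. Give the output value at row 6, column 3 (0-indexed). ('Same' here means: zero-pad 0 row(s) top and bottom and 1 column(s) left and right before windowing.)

The receptive field on the zero-padded input at this output position is [-2.6 -0.8 2.6]. Elementwise product with the kernel and sum: -2.6·0.5 + -0.8·-0.5.

-0.9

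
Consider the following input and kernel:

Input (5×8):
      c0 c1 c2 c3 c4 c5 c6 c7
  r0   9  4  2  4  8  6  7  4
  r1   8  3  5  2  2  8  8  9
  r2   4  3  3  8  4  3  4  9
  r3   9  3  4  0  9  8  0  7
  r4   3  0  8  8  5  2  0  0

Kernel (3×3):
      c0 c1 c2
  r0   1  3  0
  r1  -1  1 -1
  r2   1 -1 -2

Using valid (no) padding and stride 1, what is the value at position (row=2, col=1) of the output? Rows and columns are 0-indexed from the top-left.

The receptive field on the input at this output position is [3 3 8 / 3 4 0 / 0 8 8]. Elementwise product with the kernel and sum: 3·1 + 3·3 + 3·-1 + 4·1 + 0·-1 + 0·1 + 8·-1 + 8·-2.

-11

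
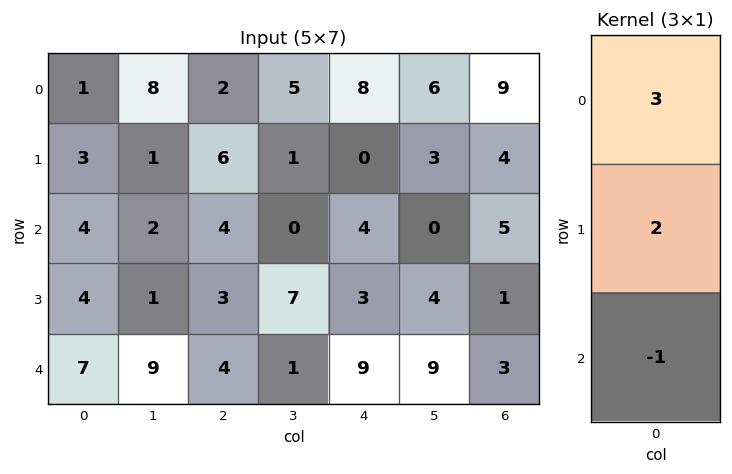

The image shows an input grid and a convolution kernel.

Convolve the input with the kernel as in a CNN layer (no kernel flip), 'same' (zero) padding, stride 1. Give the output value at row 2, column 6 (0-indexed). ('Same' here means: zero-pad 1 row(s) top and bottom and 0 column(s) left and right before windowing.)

The receptive field on the zero-padded input at this output position is [4 / 5 / 1]. Elementwise product with the kernel and sum: 4·3 + 5·2 + 1·-1.

21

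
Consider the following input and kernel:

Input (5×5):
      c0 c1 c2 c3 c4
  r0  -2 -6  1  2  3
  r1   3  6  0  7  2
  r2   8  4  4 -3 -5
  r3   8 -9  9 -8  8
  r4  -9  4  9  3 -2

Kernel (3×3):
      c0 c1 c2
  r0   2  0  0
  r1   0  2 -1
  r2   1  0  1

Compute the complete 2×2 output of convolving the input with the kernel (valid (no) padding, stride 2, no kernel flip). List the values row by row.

20 13
-11 -9

Output[0,0]: The receptive field on the input at this output position is [-2 -6 1 / 3 6 0 / 8 4 4]. Elementwise product with the kernel and sum: -2·2 + 6·2 + 0·-1 + 8·1 + 4·1.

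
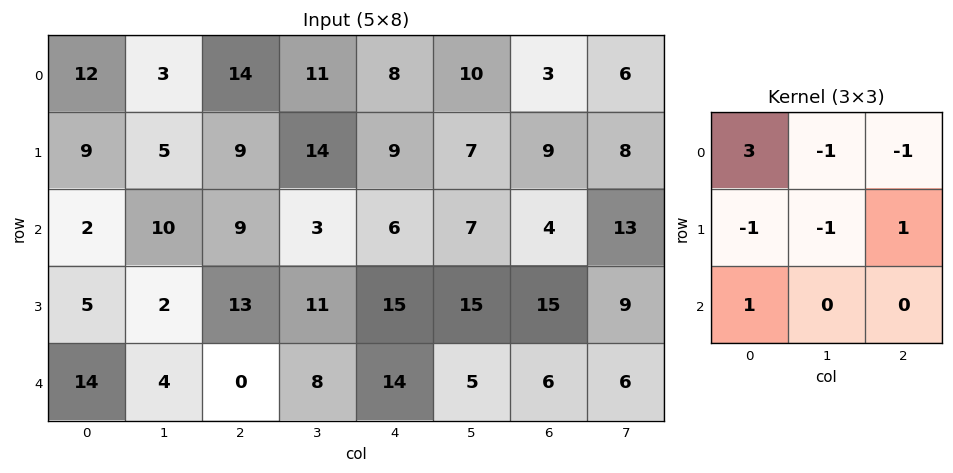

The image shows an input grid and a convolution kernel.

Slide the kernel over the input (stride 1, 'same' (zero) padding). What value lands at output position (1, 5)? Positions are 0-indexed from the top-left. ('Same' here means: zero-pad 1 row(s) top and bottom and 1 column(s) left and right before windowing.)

10

The receptive field on the zero-padded input at this output position is [8 10 3 / 9 7 9 / 6 7 4]. Elementwise product with the kernel and sum: 8·3 + 10·-1 + 3·-1 + 9·-1 + 7·-1 + 9·1 + 6·1.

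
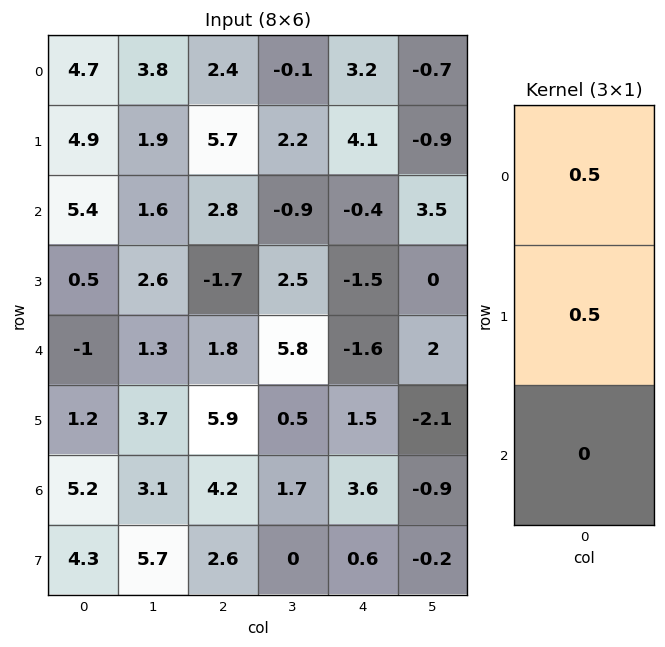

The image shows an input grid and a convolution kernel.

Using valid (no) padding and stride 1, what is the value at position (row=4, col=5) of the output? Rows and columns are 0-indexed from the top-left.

-0.05

The receptive field on the input at this output position is [2 / -2.1 / -0.9]. Elementwise product with the kernel and sum: 2·0.5 + -2.1·0.5.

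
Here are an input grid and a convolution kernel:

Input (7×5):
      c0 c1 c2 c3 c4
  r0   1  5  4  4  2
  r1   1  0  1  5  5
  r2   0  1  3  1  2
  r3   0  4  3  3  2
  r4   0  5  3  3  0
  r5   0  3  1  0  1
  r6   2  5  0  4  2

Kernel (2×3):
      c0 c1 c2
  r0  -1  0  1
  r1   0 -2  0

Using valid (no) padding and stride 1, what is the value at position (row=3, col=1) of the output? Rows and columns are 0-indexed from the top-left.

The receptive field on the input at this output position is [4 3 3 / 5 3 3]. Elementwise product with the kernel and sum: 4·-1 + 3·1 + 3·-2.

-7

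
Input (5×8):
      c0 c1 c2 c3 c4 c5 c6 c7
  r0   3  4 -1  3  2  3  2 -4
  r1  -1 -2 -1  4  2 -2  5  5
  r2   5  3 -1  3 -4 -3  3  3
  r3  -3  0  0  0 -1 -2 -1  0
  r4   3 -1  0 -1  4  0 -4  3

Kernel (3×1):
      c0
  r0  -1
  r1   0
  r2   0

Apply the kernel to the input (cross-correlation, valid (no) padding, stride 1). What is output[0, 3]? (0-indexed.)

The receptive field on the input at this output position is [3 / 4 / 3]. Elementwise product with the kernel and sum: 3·-1.

-3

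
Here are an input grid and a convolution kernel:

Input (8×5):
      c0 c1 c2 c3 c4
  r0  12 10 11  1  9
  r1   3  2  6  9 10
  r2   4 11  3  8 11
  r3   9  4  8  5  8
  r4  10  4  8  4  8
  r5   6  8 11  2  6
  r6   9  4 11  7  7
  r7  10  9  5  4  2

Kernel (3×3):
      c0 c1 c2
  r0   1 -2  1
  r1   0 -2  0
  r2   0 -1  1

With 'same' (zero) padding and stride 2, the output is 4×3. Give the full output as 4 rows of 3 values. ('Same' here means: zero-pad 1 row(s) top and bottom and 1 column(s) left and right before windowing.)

-25 -19 -28
-17 -10 -41
-32 -32 -33
-23 -35 -26

Output[0,0]: The receptive field on the zero-padded input at this output position is [0 0 0 / 0 12 10 / 0 3 2]. Elementwise product with the kernel and sum: 0·1 + 0·-2 + 0·1 + 12·-2 + 3·-1 + 2·1.
Output[0,1]: The receptive field on the zero-padded input at this output position is [0 0 0 / 10 11 1 / 2 6 9]. Elementwise product with the kernel and sum: 0·1 + 0·-2 + 0·1 + 11·-2 + 6·-1 + 9·1.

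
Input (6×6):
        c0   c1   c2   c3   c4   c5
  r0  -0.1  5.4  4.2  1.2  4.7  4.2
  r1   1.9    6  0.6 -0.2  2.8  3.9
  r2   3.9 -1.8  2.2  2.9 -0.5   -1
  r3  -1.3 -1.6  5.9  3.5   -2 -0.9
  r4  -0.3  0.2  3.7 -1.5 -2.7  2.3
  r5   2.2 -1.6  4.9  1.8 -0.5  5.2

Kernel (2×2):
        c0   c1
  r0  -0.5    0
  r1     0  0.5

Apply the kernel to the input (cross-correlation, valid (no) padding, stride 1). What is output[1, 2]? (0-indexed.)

The receptive field on the input at this output position is [0.6 -0.2 / 2.2 2.9]. Elementwise product with the kernel and sum: 0.6·-0.5 + 2.9·0.5.

1.15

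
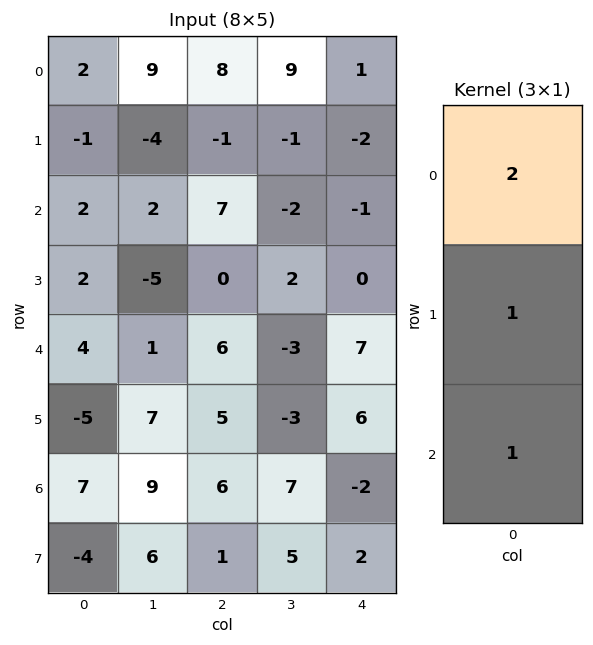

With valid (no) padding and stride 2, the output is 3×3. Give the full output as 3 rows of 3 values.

Output[0,0]: The receptive field on the input at this output position is [2 / -1 / 2]. Elementwise product with the kernel and sum: 2·2 + -1·1 + 2·1.
Output[0,1]: The receptive field on the input at this output position is [8 / -1 / 7]. Elementwise product with the kernel and sum: 8·2 + -1·1 + 7·1.

5 22 -1
10 20 5
10 23 18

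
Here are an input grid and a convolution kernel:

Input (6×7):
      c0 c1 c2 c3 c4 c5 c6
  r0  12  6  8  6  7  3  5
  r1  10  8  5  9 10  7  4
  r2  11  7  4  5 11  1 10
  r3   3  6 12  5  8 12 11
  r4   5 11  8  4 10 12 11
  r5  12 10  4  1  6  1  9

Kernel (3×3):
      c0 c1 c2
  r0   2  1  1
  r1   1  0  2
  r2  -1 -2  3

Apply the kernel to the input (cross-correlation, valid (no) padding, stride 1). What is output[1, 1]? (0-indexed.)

The receptive field on the input at this output position is [8 5 9 / 7 4 5 / 6 12 5]. Elementwise product with the kernel and sum: 8·2 + 5·1 + 9·1 + 7·1 + 5·2 + 6·-1 + 12·-2 + 5·3.

32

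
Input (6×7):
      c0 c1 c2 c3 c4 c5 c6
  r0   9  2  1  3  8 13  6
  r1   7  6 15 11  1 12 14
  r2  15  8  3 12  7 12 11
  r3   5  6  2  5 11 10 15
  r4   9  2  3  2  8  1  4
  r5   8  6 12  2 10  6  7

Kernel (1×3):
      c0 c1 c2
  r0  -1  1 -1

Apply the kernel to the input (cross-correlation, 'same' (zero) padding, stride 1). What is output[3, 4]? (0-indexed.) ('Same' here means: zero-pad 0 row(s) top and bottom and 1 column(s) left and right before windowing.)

The receptive field on the zero-padded input at this output position is [5 11 10]. Elementwise product with the kernel and sum: 5·-1 + 11·1 + 10·-1.

-4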